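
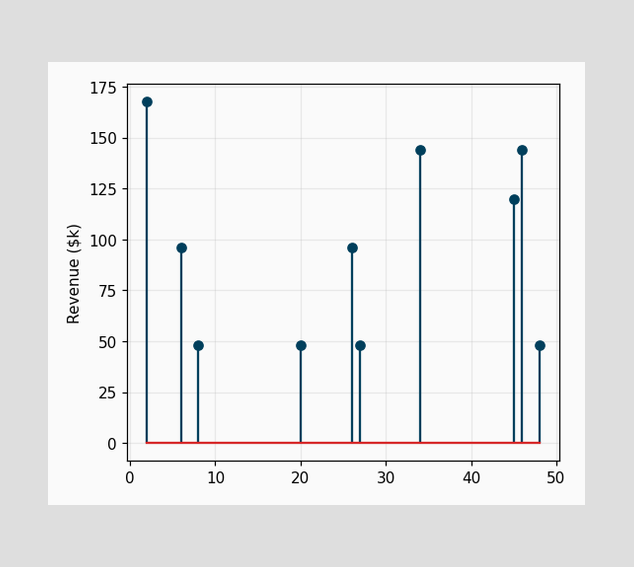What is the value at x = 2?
The stem at x=2 reaches $168k.

$168k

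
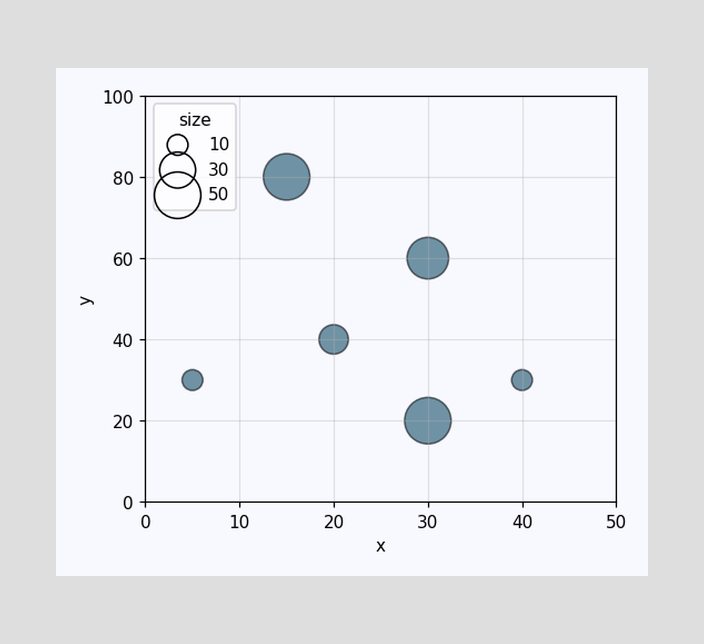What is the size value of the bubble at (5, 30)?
Matching the bubble at (5, 30) against the size legend gives 10.

10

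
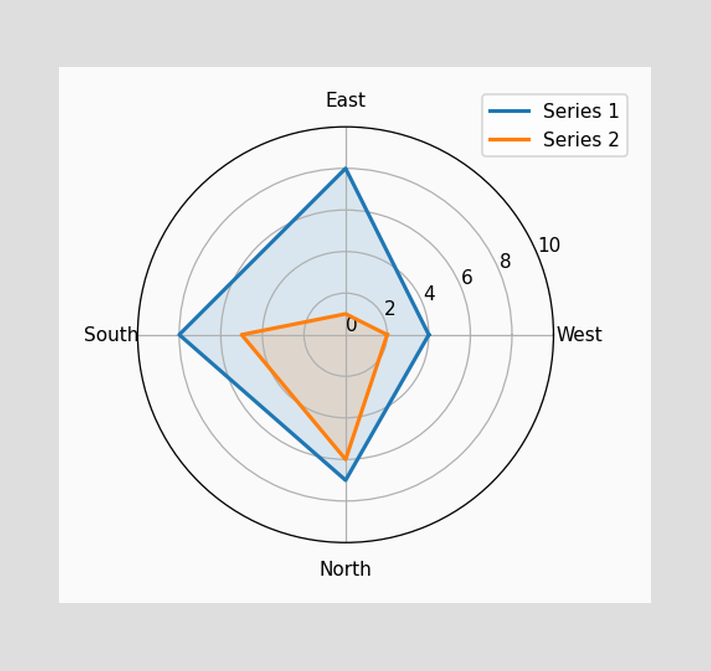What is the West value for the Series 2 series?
On the West axis, Series 2 reaches 2.

2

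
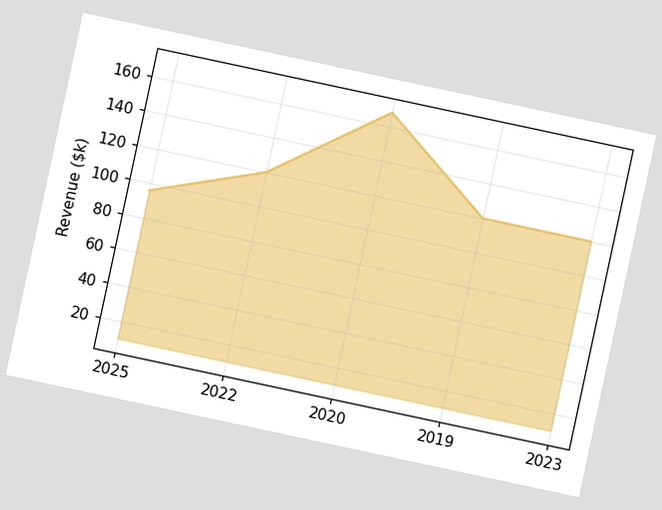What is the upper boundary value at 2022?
The chart is tilted about 12° clockwise. At 2022 the upper boundary is at $120k.

$120k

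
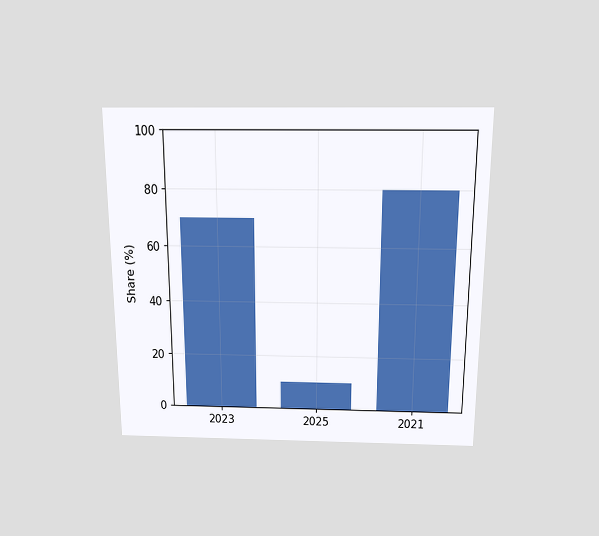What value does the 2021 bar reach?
80%

The chart is viewed slightly from above. Reading along the chart's y-axis, the 2021 bar reaches 80%.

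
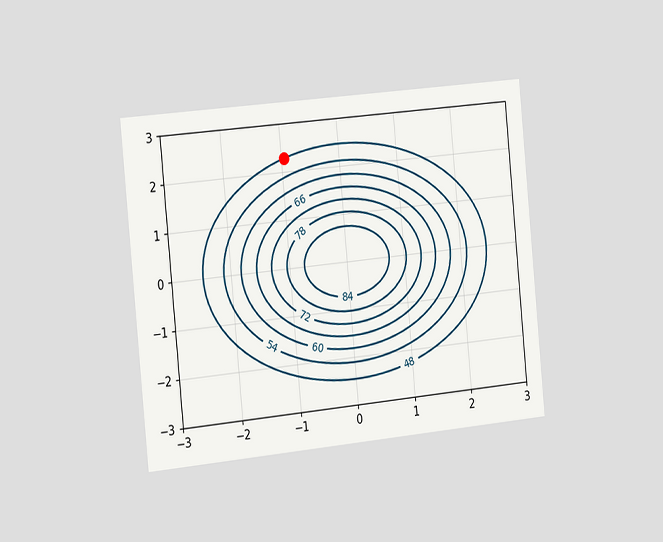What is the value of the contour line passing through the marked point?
The chart is tilted about 6° counter-clockwise and viewed slightly from the left. The marked point sits on the contour labelled 48.

48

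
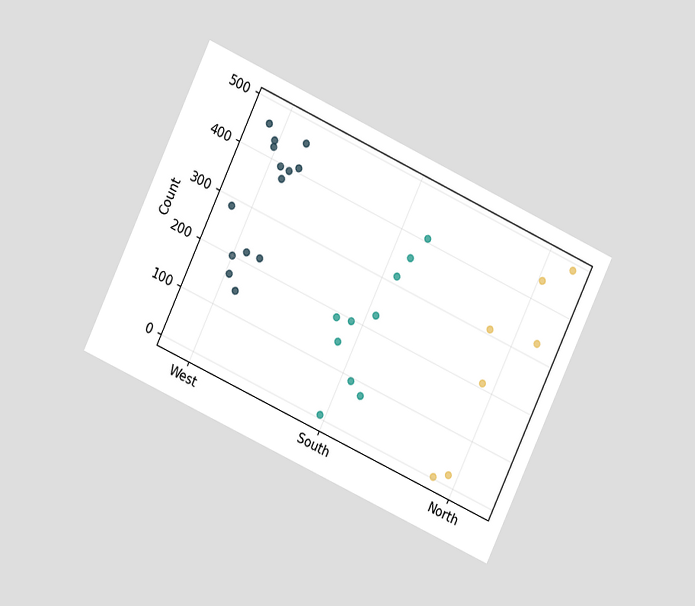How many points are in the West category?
14

The chart is tilted about 25° clockwise and viewed at a slight angle. Counting the markers in the West column gives 14.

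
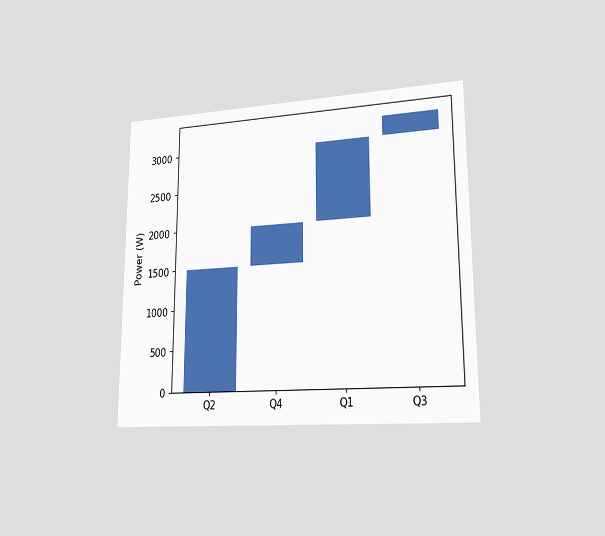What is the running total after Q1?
The chart is viewed slightly from the right. After Q1 the running total reaches 3000W.

3000W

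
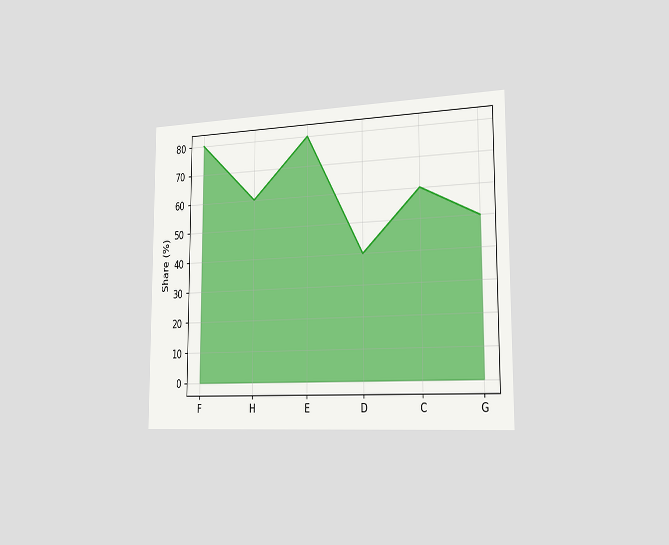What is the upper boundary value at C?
The chart is viewed slightly from the right. At C the upper boundary is at 60%.

60%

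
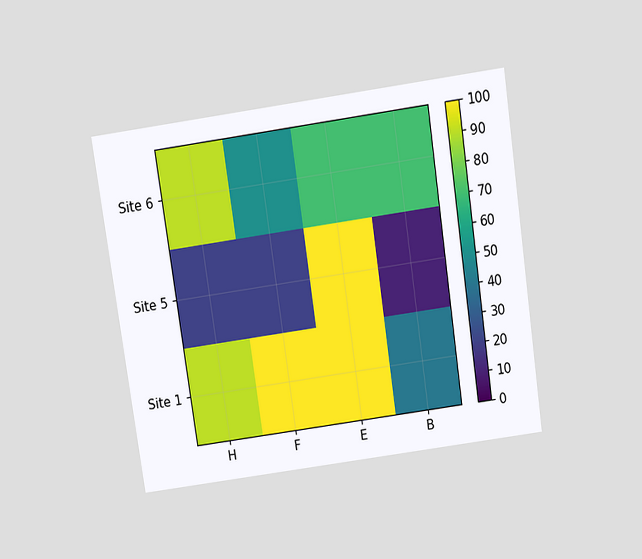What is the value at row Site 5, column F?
20

The chart is tilted about 8° counter-clockwise and viewed slightly from above. Matching cell (Site 5, F) against the colorbar gives 20.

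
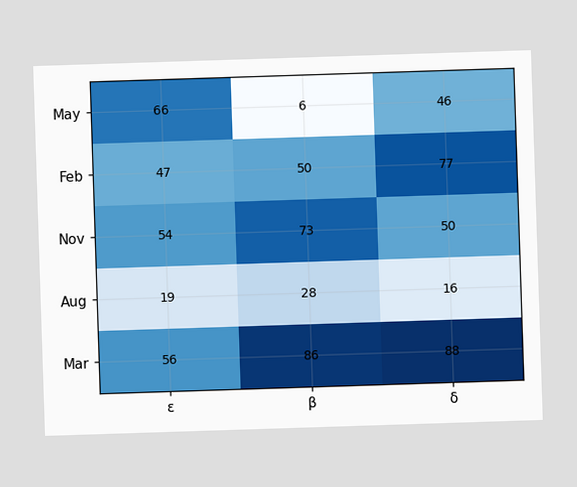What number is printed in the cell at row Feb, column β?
50

The (Feb, β) cell reads 50.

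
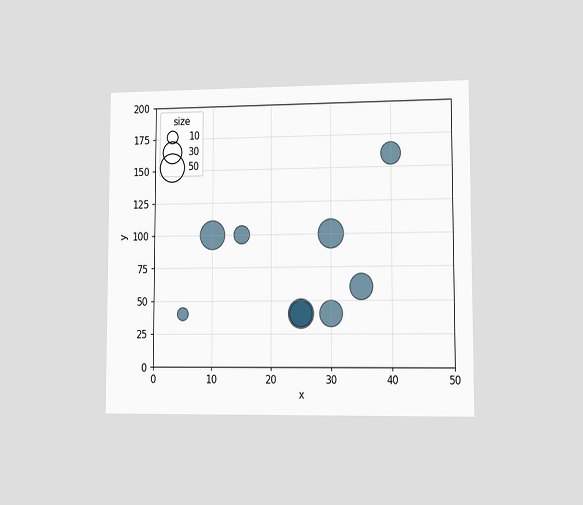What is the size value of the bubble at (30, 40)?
40

The chart is viewed slightly from the right. Matching the bubble at (30, 40) against the size legend gives 40.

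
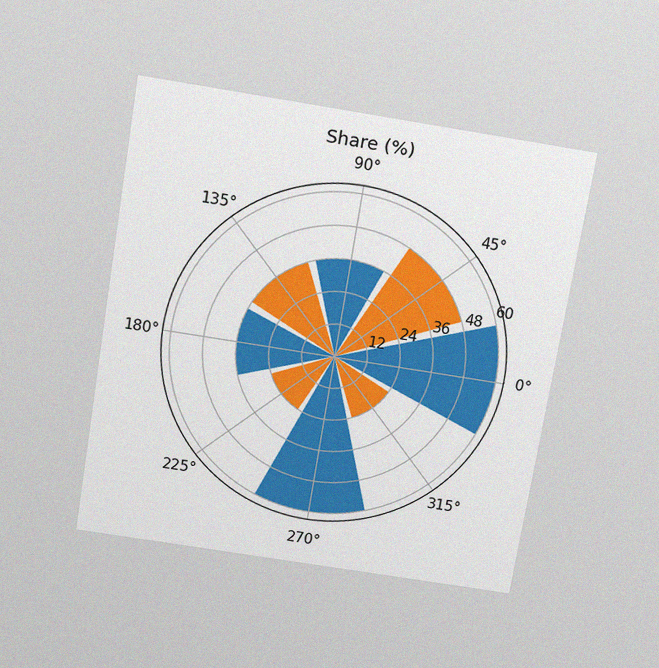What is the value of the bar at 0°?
The chart is tilted about 9° clockwise and viewed slightly from above, with some photo noise. The bar at 0° reaches 60% on the radial axis.

60%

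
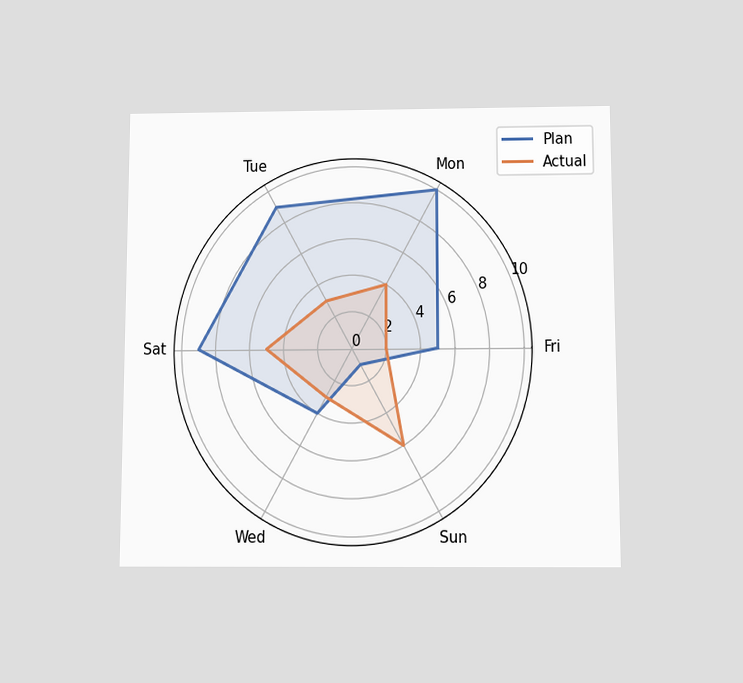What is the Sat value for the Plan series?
The chart is viewed slightly from below. On the Sat axis, Plan reaches 9.

9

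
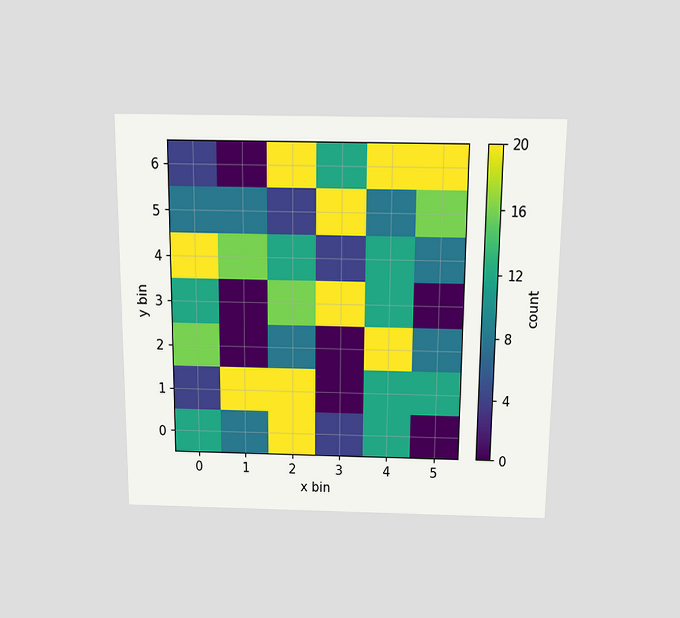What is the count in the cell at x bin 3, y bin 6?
12

The chart is viewed slightly from above. Matching the cell (3, 6) against the colorbar gives 12.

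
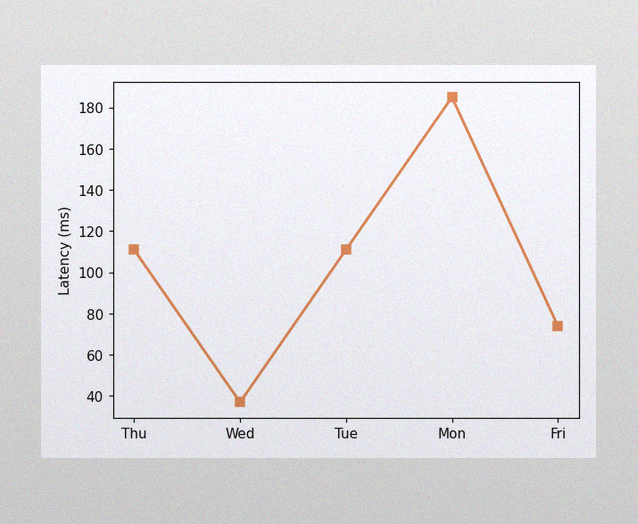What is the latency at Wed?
37ms

The image has some photo noise and uneven lighting. At Wed, the line is at 37ms.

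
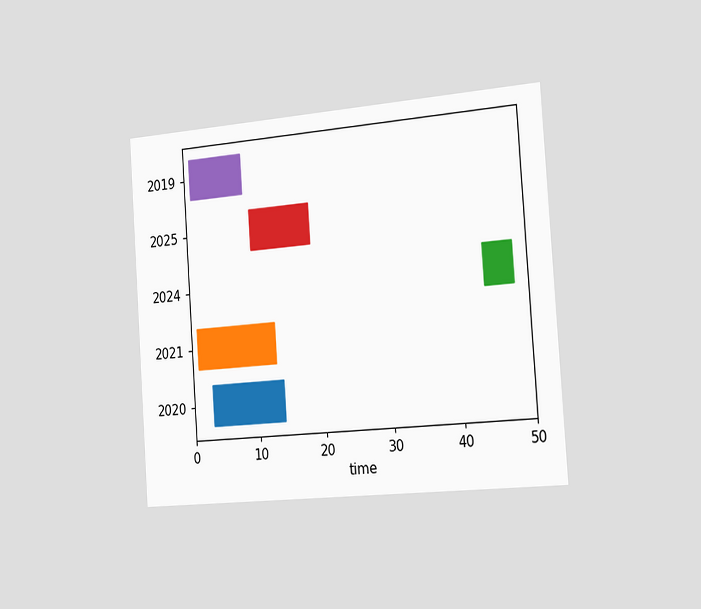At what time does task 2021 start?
1

The chart is tilted about 4° counter-clockwise and viewed slightly from the right. The 2021 bar begins at t=1.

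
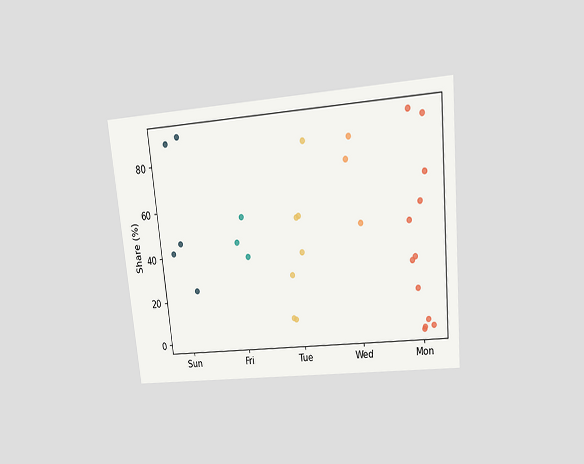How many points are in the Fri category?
The chart is tilted about 6° counter-clockwise and viewed at a slight angle. Counting the markers in the Fri column gives 3.

3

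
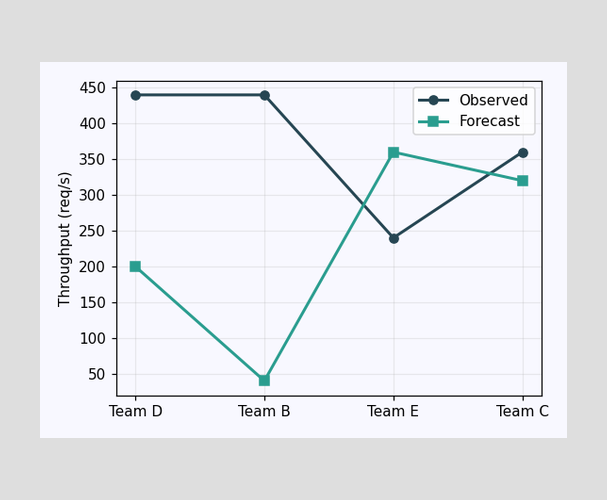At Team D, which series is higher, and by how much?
Observed, by 240req/s

At Team D, Observed sits above the other line by 240req/s.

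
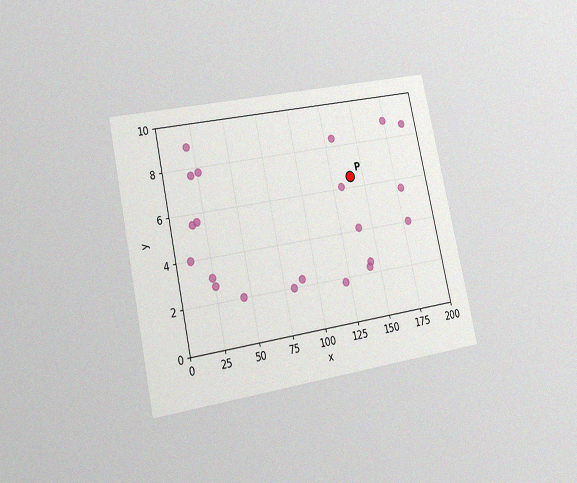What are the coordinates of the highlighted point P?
(140, 6.5)

The chart is tilted about 12° counter-clockwise and viewed at a slight angle, with some photo noise. Following the gridlines from P to each axis, P sits at (140, 6.5).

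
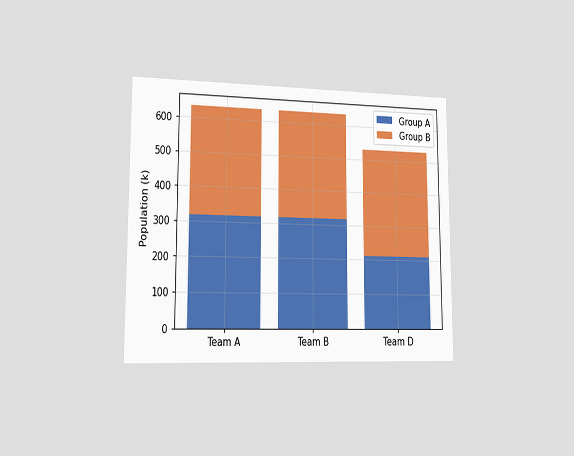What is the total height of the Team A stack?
The chart is viewed slightly from the left. The Team A stack's top reaches 636k on the y-axis.

636k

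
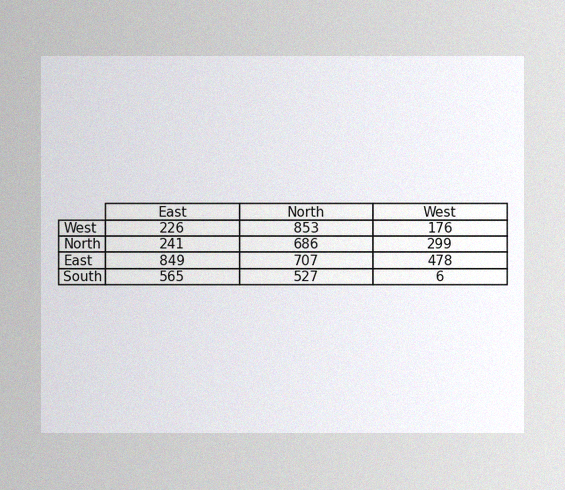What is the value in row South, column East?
The image has some photo noise and uneven lighting. The (South, East) cell reads 565.

565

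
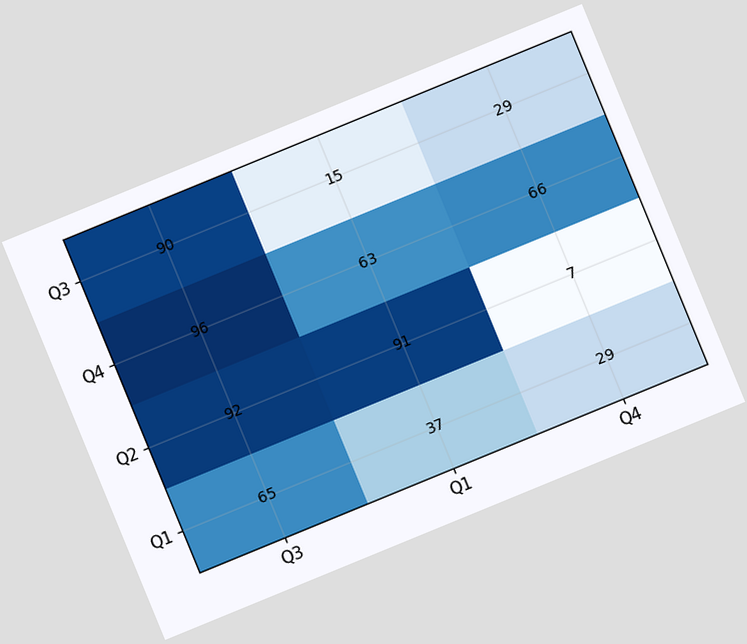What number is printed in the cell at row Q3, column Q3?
90

The chart is tilted about 22° counter-clockwise. The (Q3, Q3) cell reads 90.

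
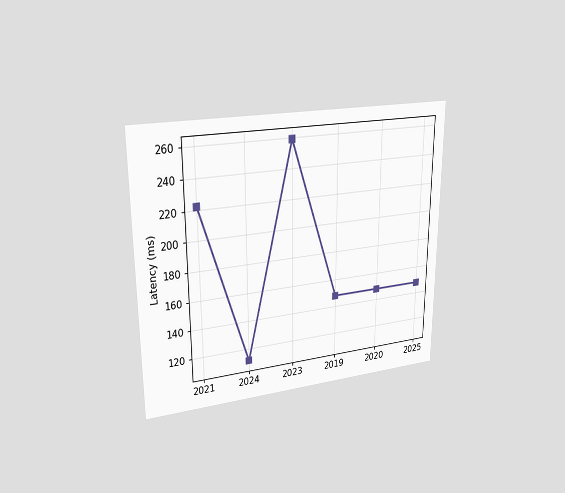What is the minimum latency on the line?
The chart is viewed at a slight angle. The lowest point is at 2024, and reading across to the y-axis gives 111ms.

111ms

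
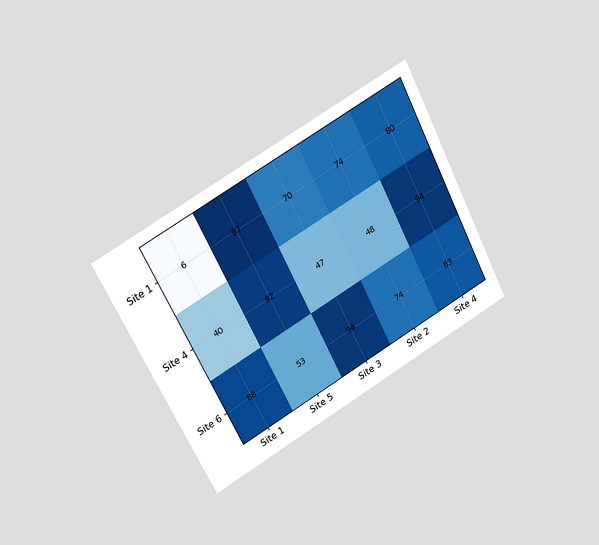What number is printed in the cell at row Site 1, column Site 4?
80

The chart is tilted about 27° counter-clockwise and viewed at a slight angle. The (Site 1, Site 4) cell reads 80.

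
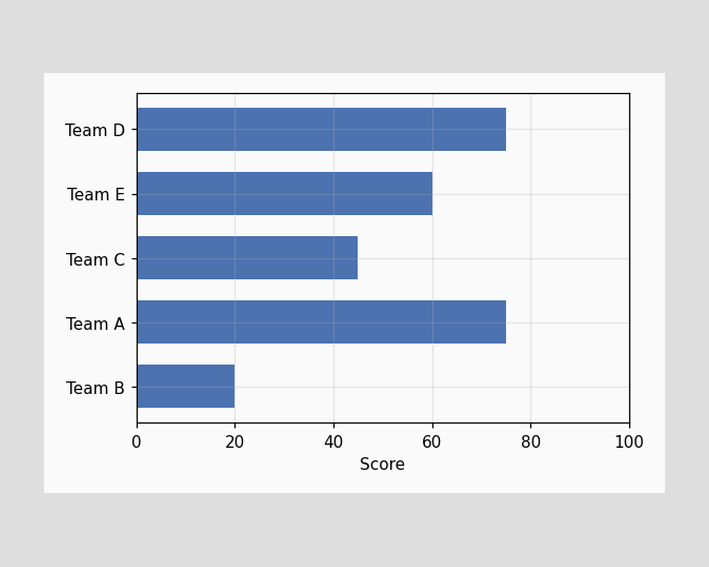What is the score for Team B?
20

Reading along the chart's x-axis, the Team B bar reaches 20.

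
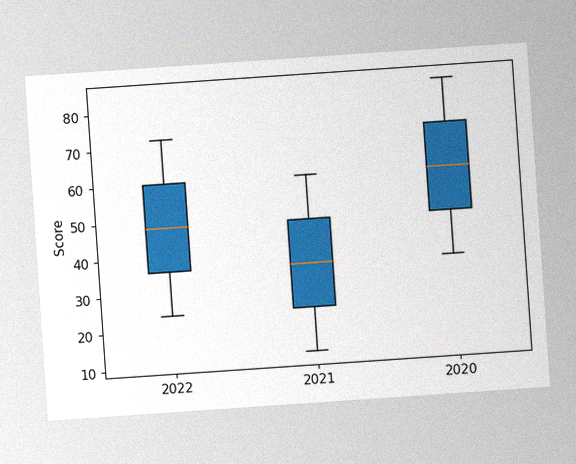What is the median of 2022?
48

The chart is tilted about 4° counter-clockwise, with some photo noise. The median line in the 2022 box sits at 48.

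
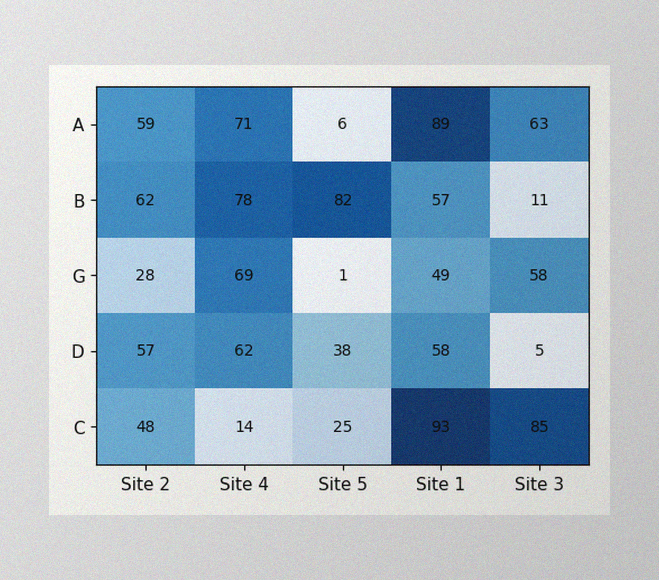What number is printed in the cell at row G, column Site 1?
49

The image has some photo noise and uneven lighting. The (G, Site 1) cell reads 49.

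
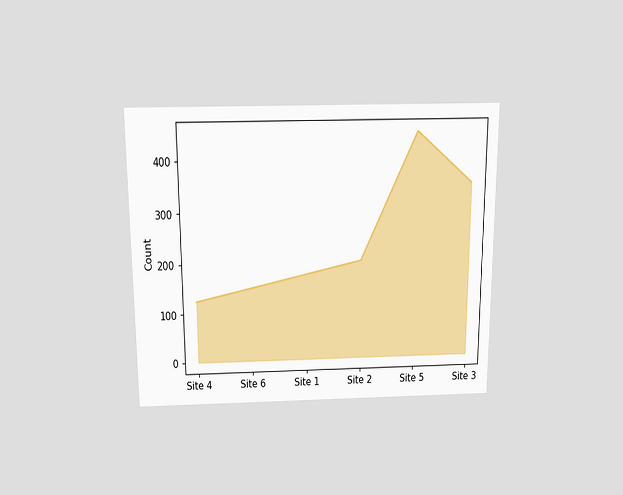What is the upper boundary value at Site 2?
200

The chart is viewed slightly from above. At Site 2 the upper boundary is at 200.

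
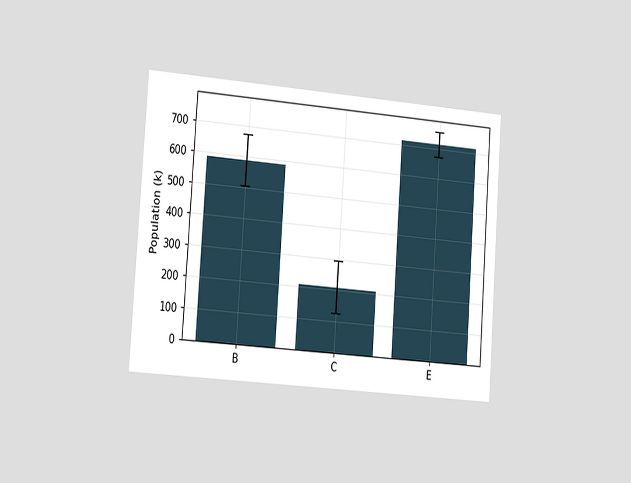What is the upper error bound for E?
The chart is tilted about 4° clockwise and viewed slightly from the left. The E bar's upper whisker reaches 756k.

756k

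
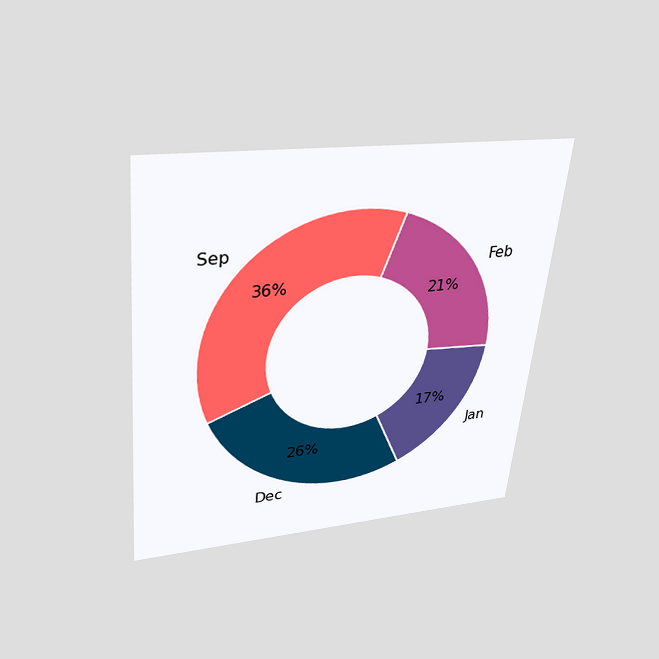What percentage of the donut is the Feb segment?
The chart is tilted about 5° clockwise and viewed slightly from above. The Feb segment takes up 21% of the ring.

21%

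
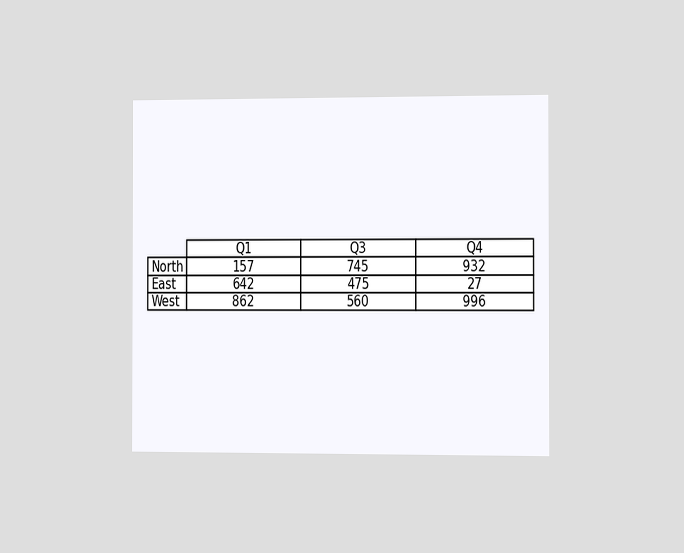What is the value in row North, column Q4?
The chart is viewed slightly from the right. The (North, Q4) cell reads 932.

932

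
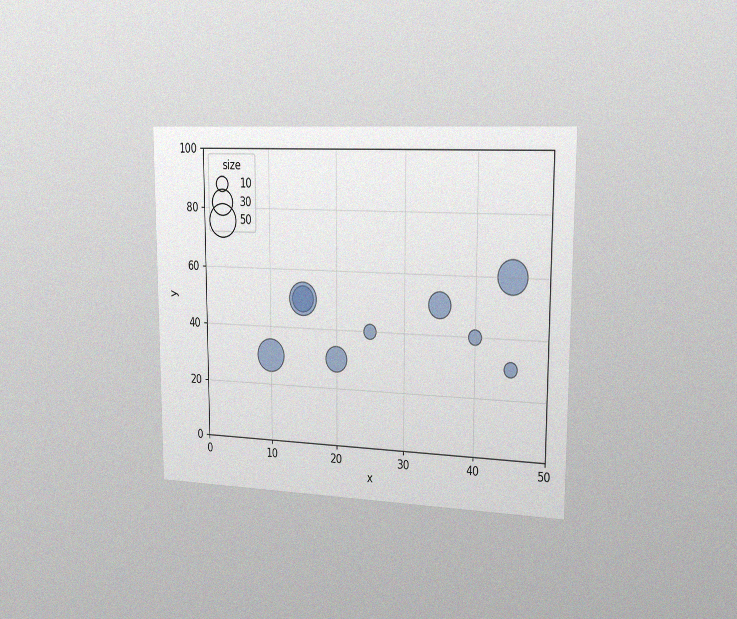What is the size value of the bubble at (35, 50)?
30

The chart is viewed slightly from the right, with some photo noise. Matching the bubble at (35, 50) against the size legend gives 30.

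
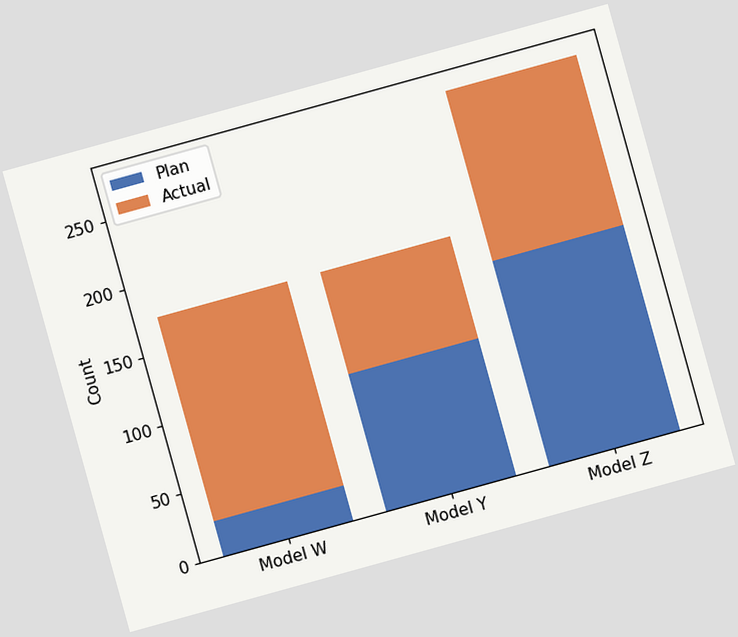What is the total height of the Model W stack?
The chart is tilted about 15° counter-clockwise. The Model W stack's top reaches 175 on the y-axis.

175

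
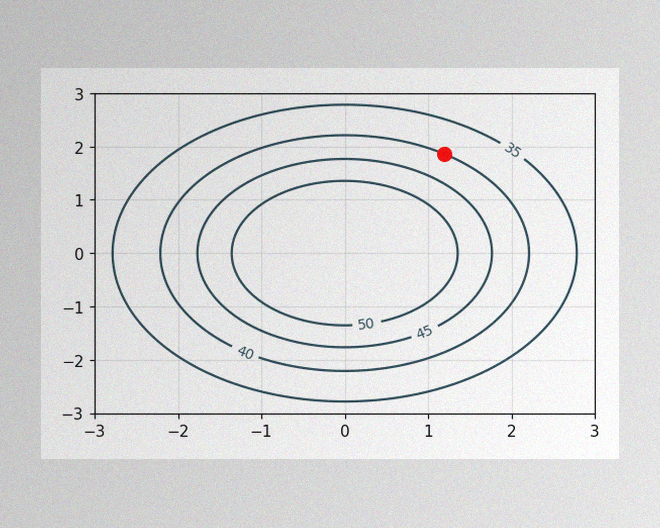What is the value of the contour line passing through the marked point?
The image has some photo noise and uneven lighting. The marked point sits on the contour labelled 40.

40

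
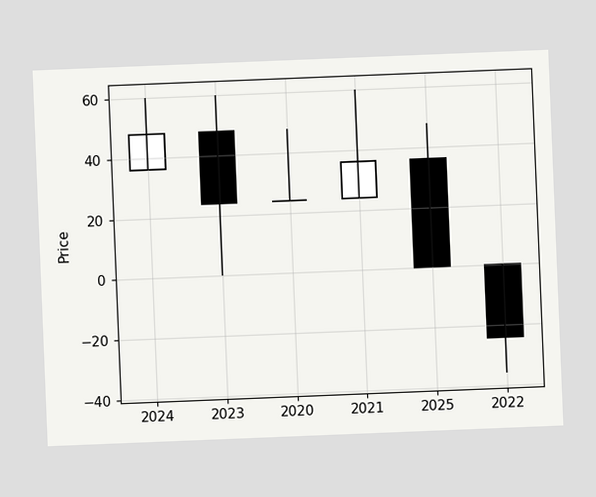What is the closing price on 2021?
The chart is tilted about 2° counter-clockwise. The 2021 candle closes at 36.

36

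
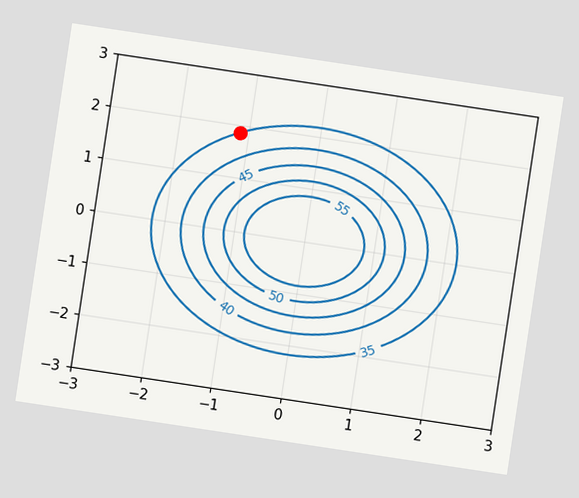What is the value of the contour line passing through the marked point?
35

The chart is tilted about 9° clockwise. The marked point sits on the contour labelled 35.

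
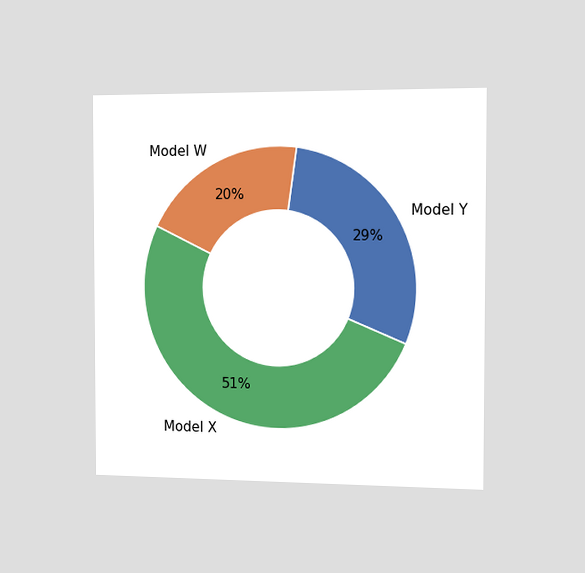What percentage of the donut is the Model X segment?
51%

The chart is viewed slightly from the right. The Model X segment takes up 51% of the ring.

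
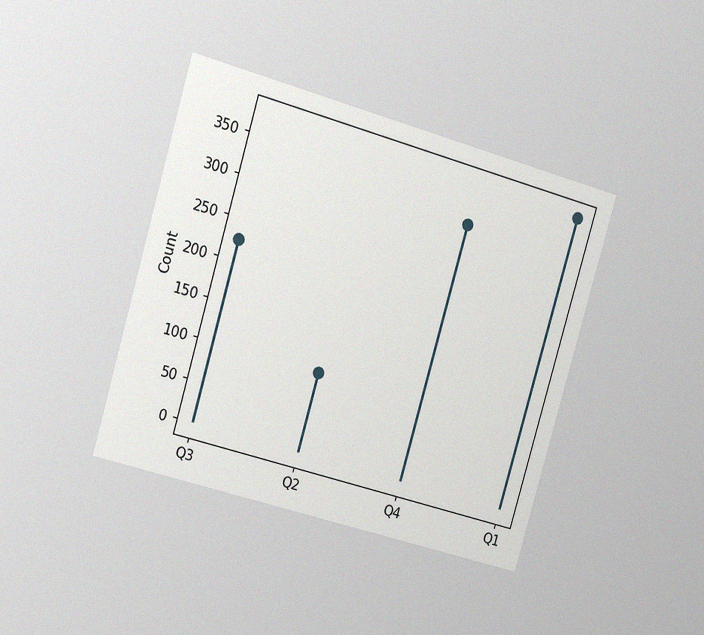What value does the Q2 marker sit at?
The chart is tilted about 16° clockwise and viewed slightly from the left, with some photo noise. The Q2 marker sits at 100.

100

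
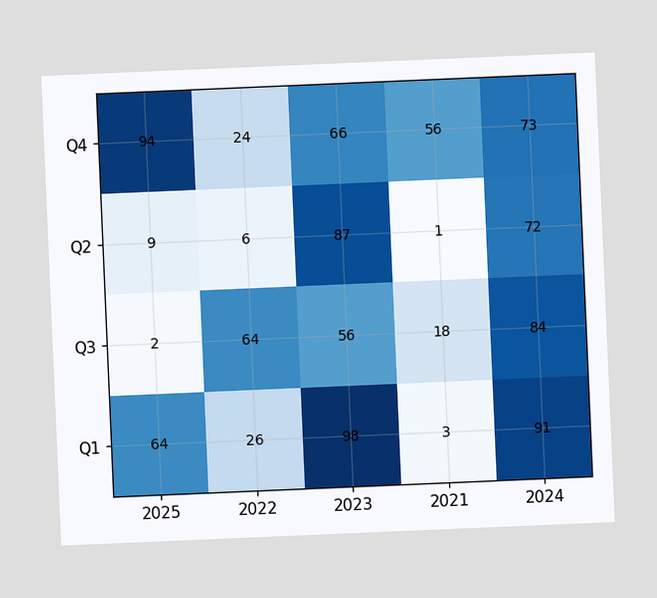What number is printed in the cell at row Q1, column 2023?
The chart is tilted about 2° counter-clockwise. The (Q1, 2023) cell reads 98.

98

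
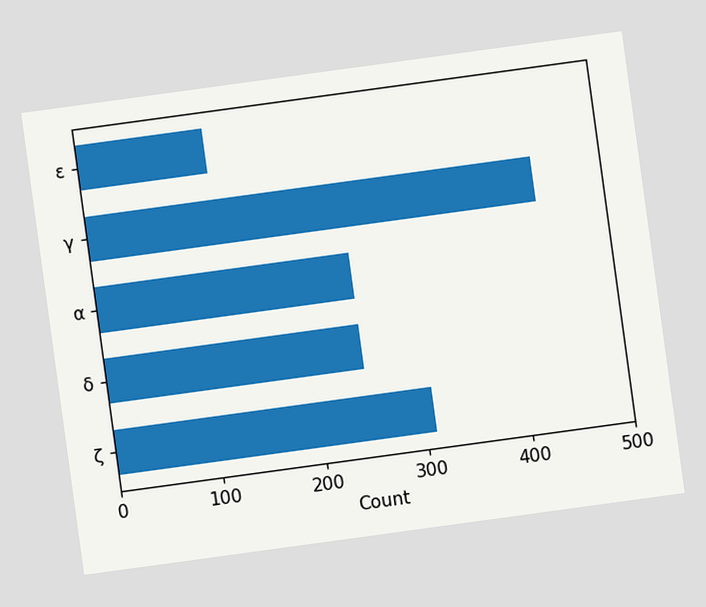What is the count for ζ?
The chart is tilted about 8° counter-clockwise. Reading along the chart's x-axis, the ζ bar reaches 310.

310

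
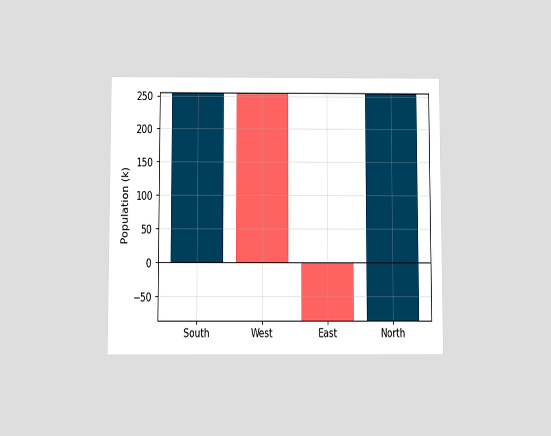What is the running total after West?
0k

The chart is viewed slightly from below. After West the running total reaches 0k.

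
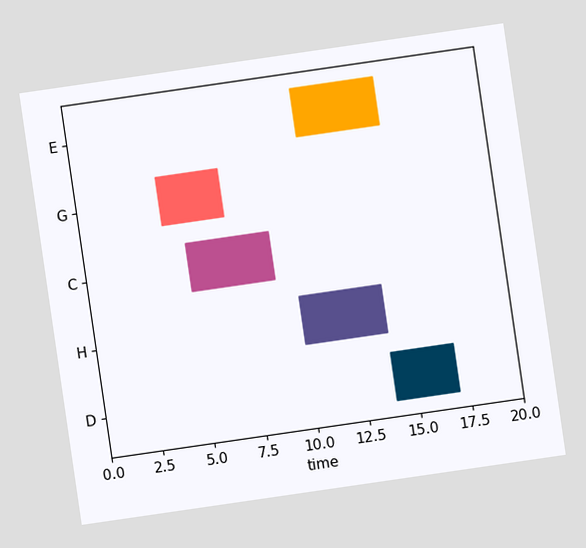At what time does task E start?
11

The chart is tilted about 8° counter-clockwise. The E bar begins at t=11.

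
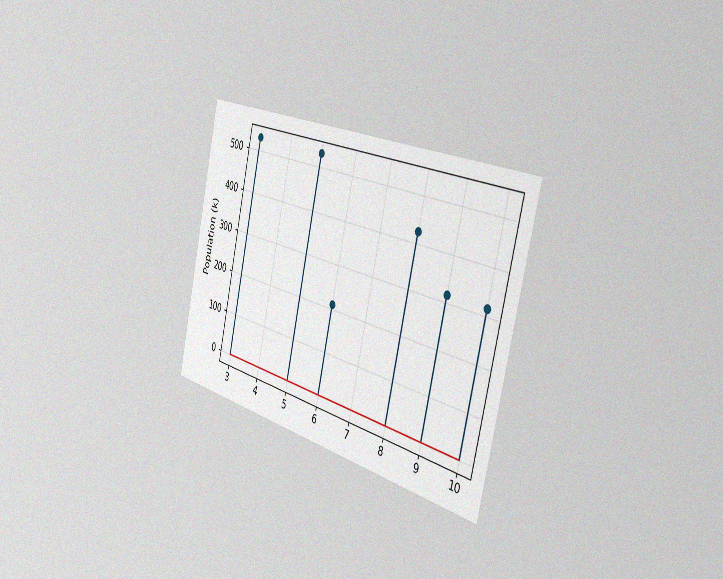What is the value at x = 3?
The chart is tilted about 13° clockwise and viewed slightly from the right, with some photo noise. The stem at x=3 reaches 530k.

530k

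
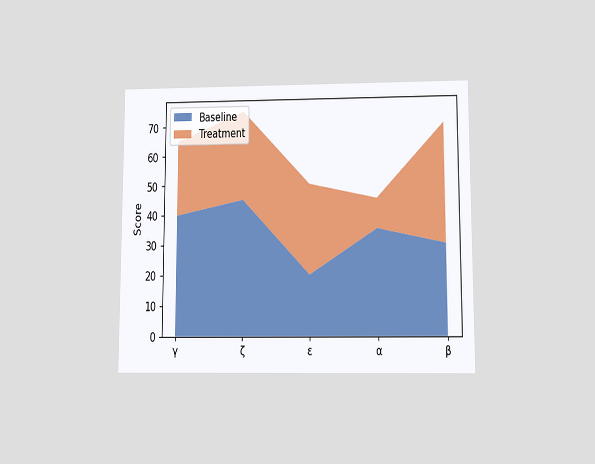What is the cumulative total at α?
45

The chart is viewed slightly from below. The stacked total at α reaches 45.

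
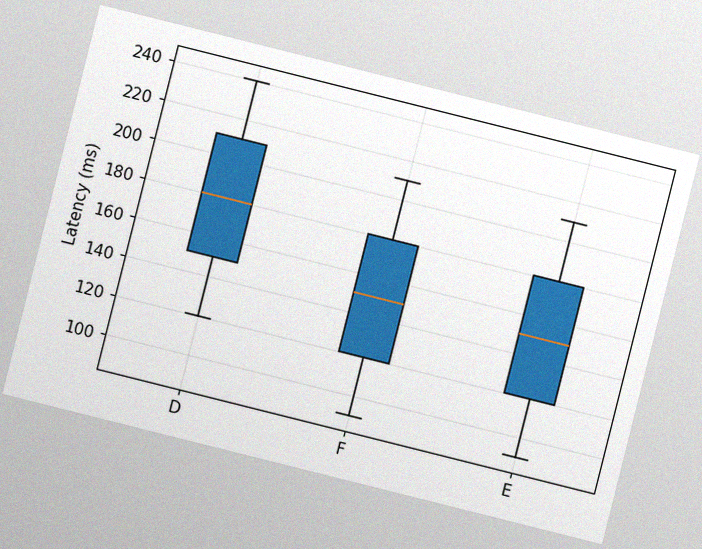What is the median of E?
150ms

The chart is tilted about 14° clockwise, with some photo noise. The median line in the E box sits at 150ms.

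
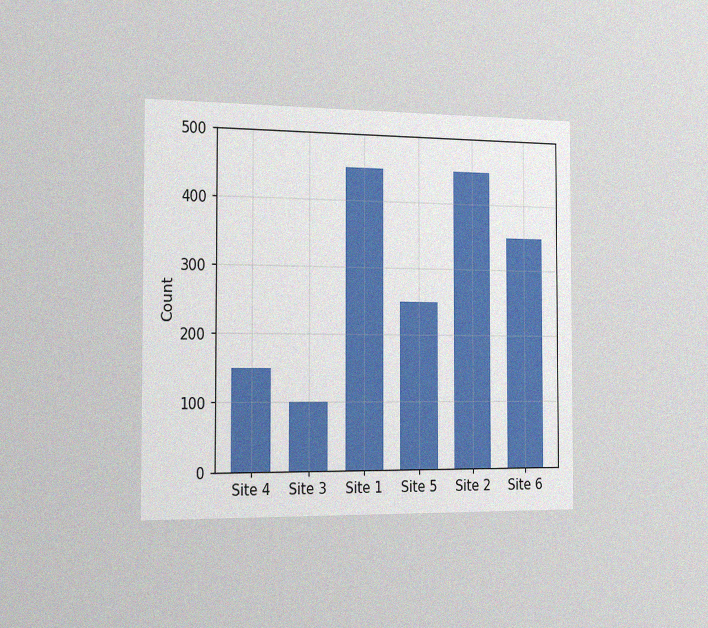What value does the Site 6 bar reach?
350

The chart is viewed slightly from the left, with some photo noise. Reading along the chart's y-axis, the Site 6 bar reaches 350.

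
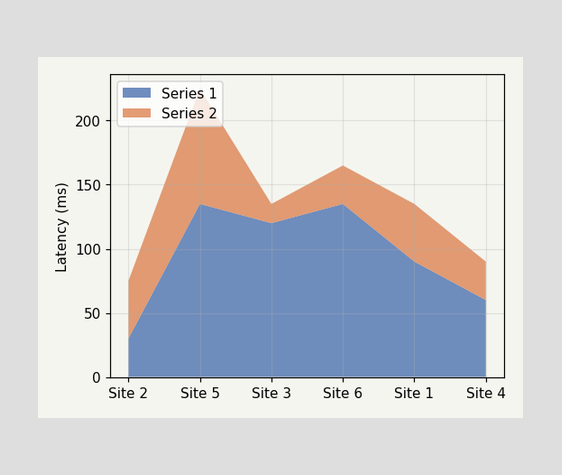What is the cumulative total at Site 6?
165ms

The stacked total at Site 6 reaches 165ms.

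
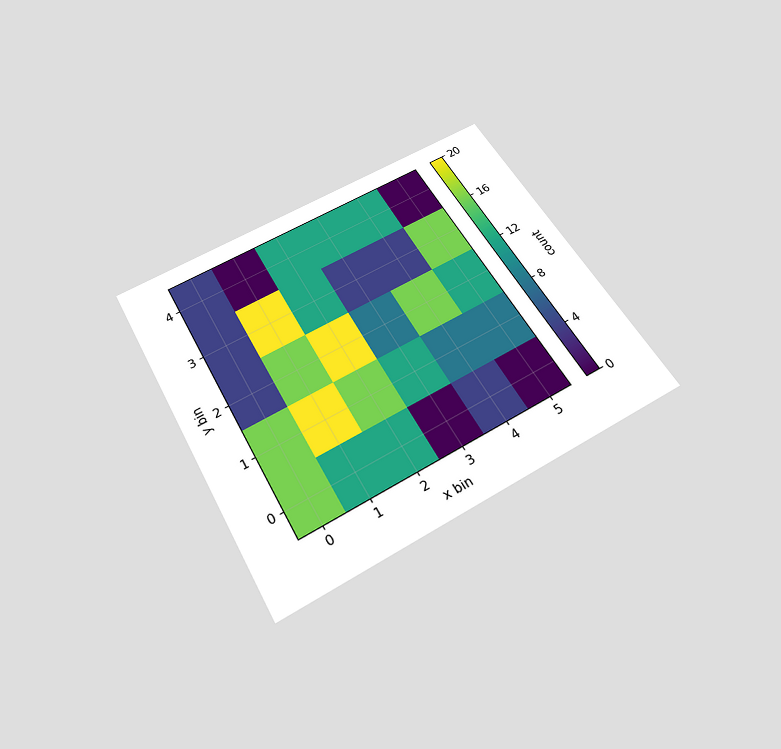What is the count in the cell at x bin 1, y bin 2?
The chart is tilted about 30° counter-clockwise and viewed slightly from below. Matching the cell (1, 2) against the colorbar gives 16.

16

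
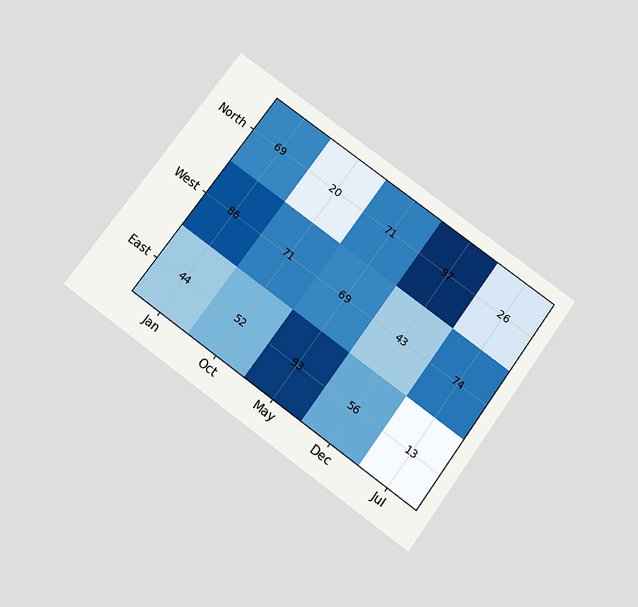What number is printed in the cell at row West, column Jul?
74

The chart is tilted about 36° clockwise and viewed slightly from below. The (West, Jul) cell reads 74.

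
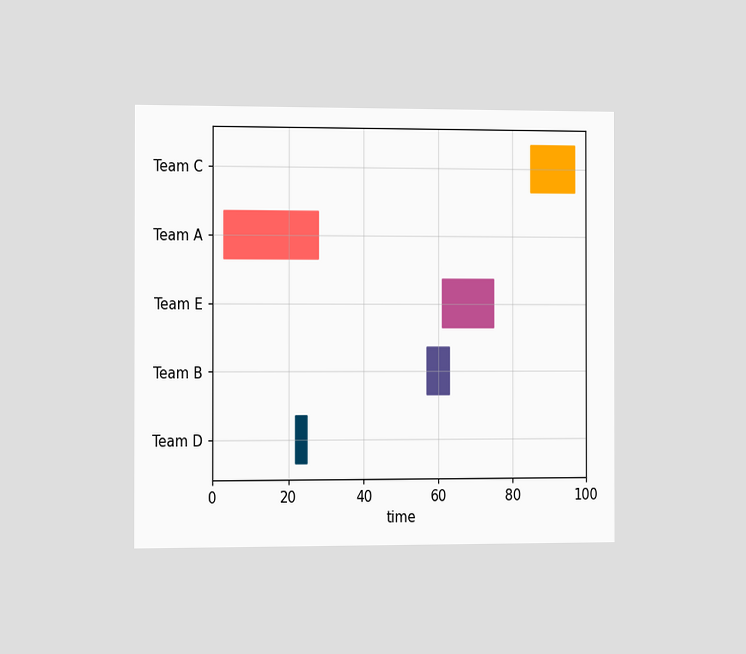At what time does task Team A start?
The chart is viewed slightly from the left. The Team A bar begins at t=3.

3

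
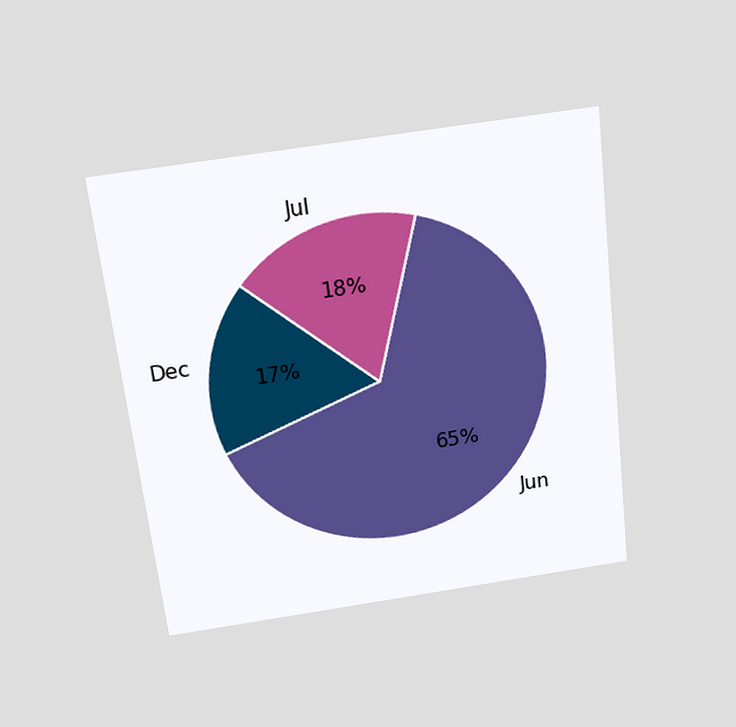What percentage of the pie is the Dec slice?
17%

The chart is tilted about 7° counter-clockwise and viewed slightly from above. The Dec slice takes up 17% of the pie.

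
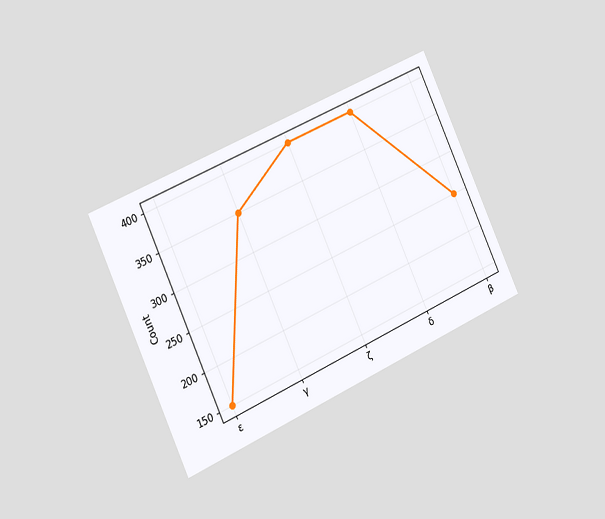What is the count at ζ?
400

The chart is tilted about 24° counter-clockwise and viewed slightly from the left. At ζ, the line is at 400.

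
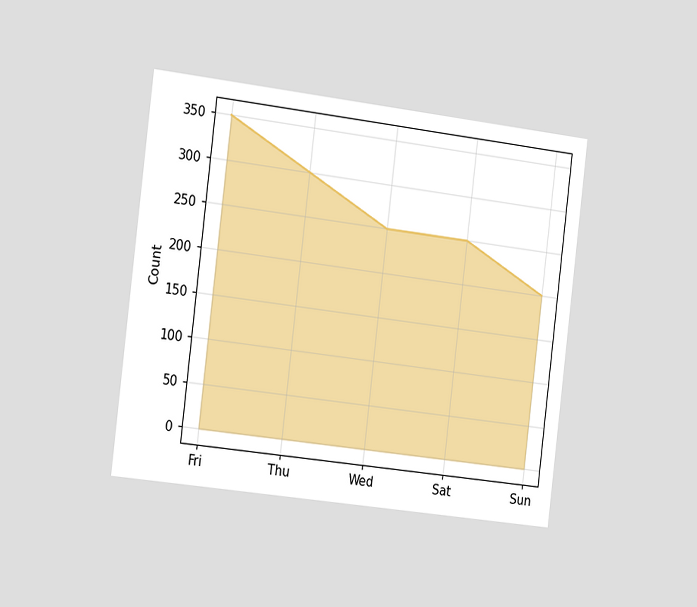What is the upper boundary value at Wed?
250

The chart is tilted about 7° clockwise and viewed slightly from the left. At Wed the upper boundary is at 250.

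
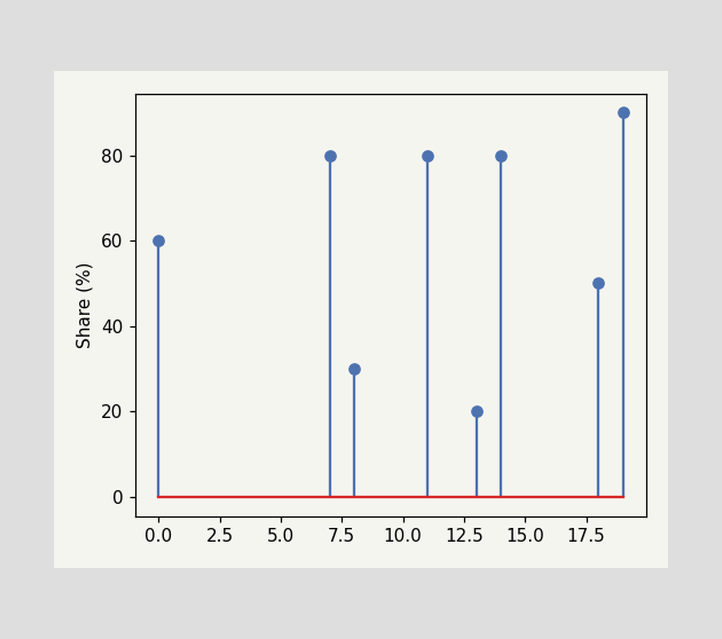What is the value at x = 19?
The stem at x=19 reaches 90%.

90%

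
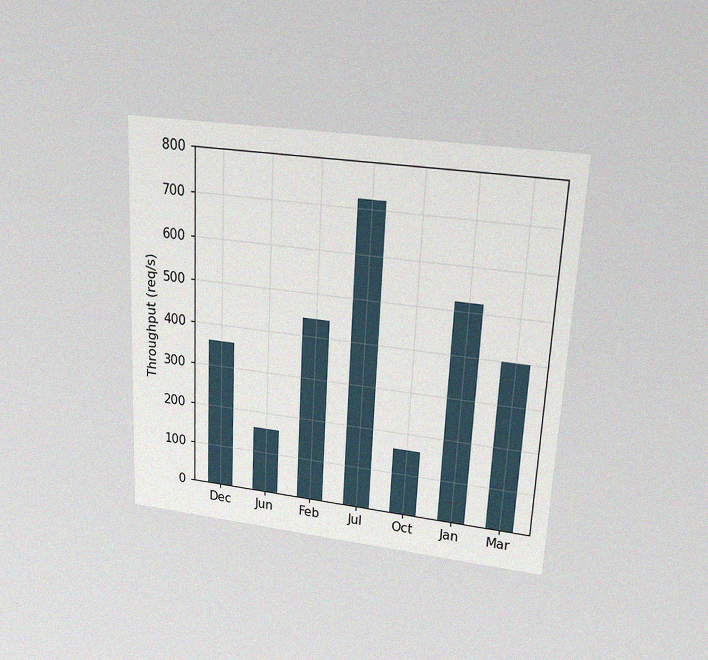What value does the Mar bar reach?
The chart is tilted about 3° clockwise and viewed slightly from above, with some photo noise. Reading along the chart's y-axis, the Mar bar reaches 400req/s.

400req/s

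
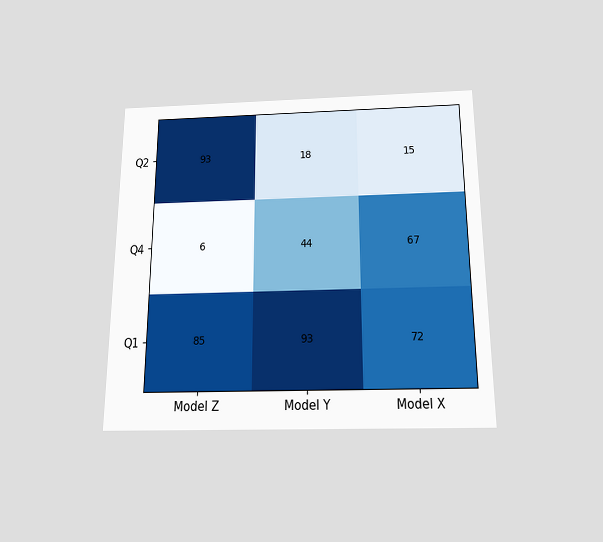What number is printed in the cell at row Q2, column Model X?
The chart is viewed slightly from below. The (Q2, Model X) cell reads 15.

15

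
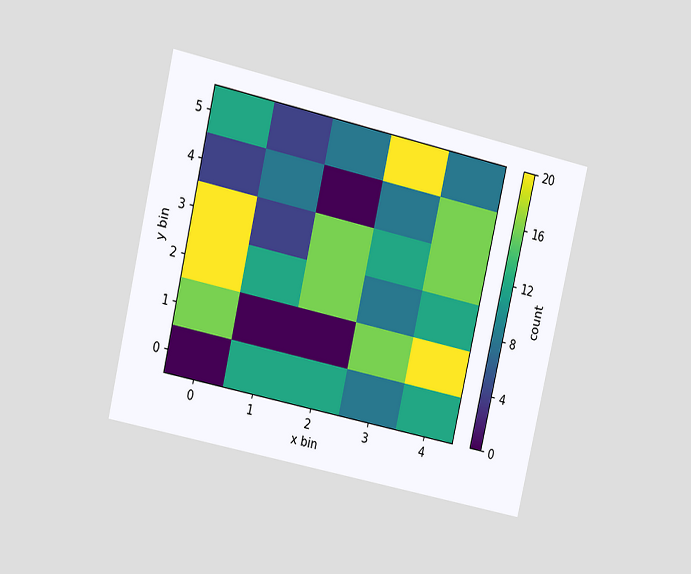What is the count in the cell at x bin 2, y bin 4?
The chart is tilted about 13° clockwise and viewed at a slight angle. Matching the cell (2, 4) against the colorbar gives 0.

0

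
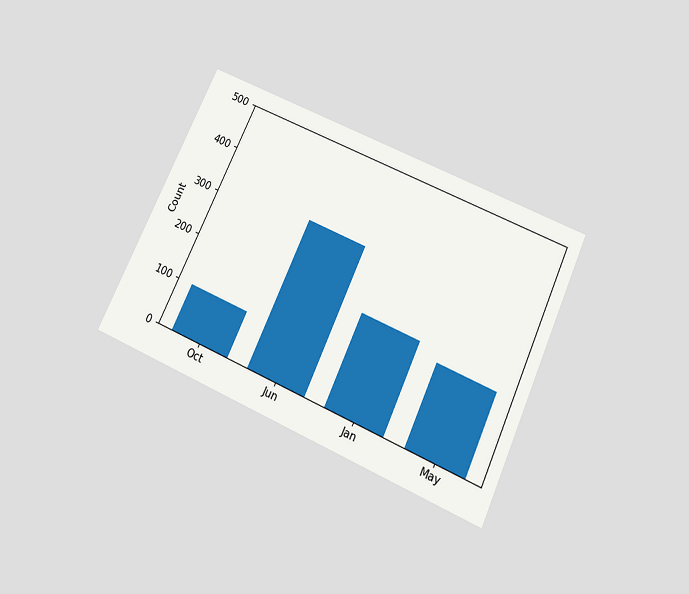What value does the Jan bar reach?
The chart is tilted about 25° clockwise and viewed slightly from below. Reading along the chart's y-axis, the Jan bar reaches 200.

200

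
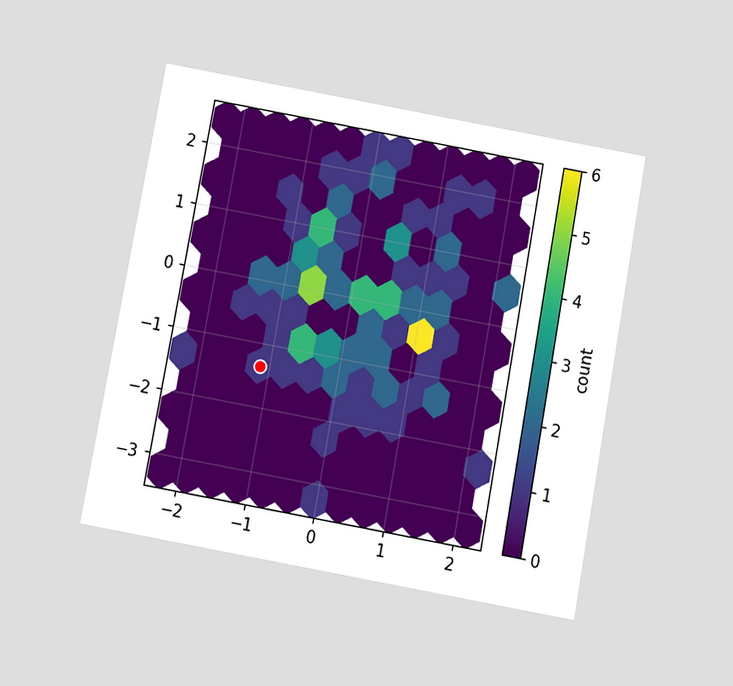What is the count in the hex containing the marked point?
1

The chart is tilted about 10° clockwise and viewed slightly from below. The marked hex reads 1 on the colorbar.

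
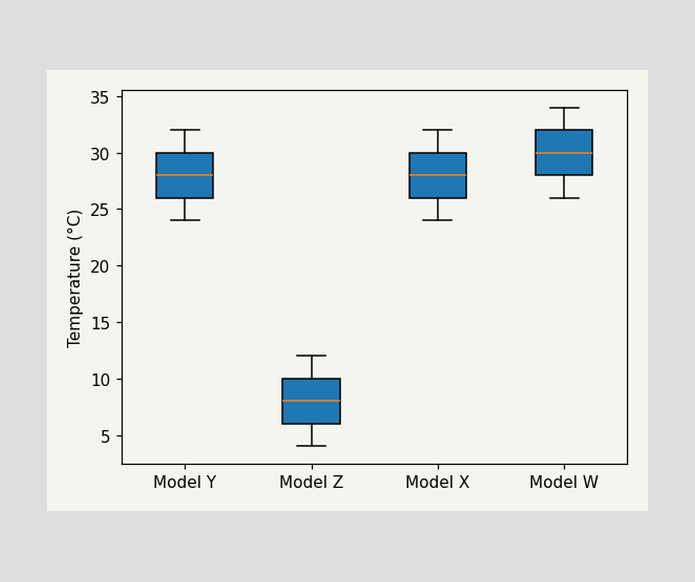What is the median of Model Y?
The median line in the Model Y box sits at 28°C.

28°C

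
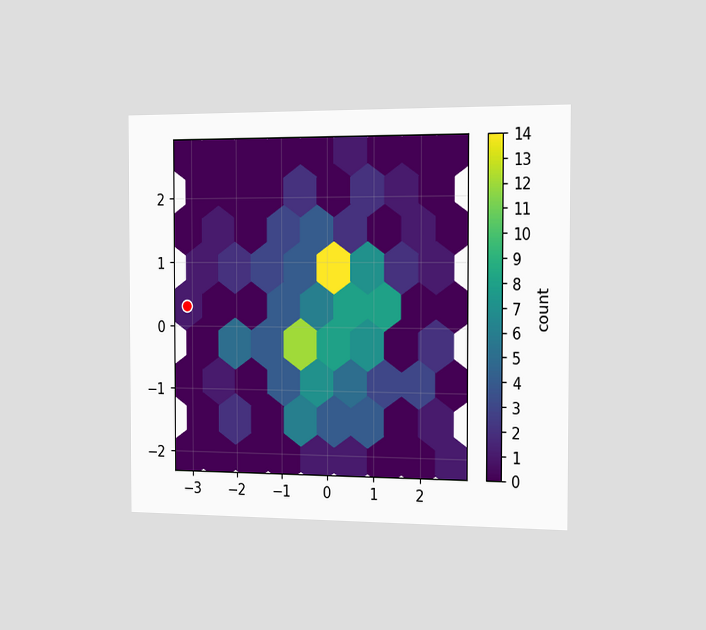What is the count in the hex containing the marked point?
The chart is viewed slightly from the right. The marked hex reads 1 on the colorbar.

1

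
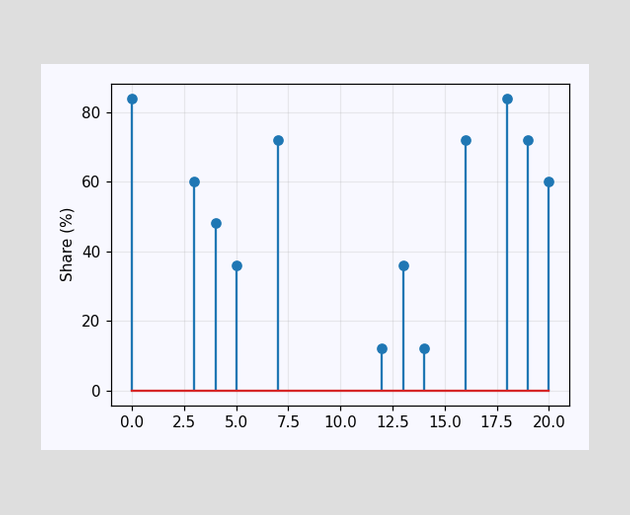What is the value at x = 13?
36%

The stem at x=13 reaches 36%.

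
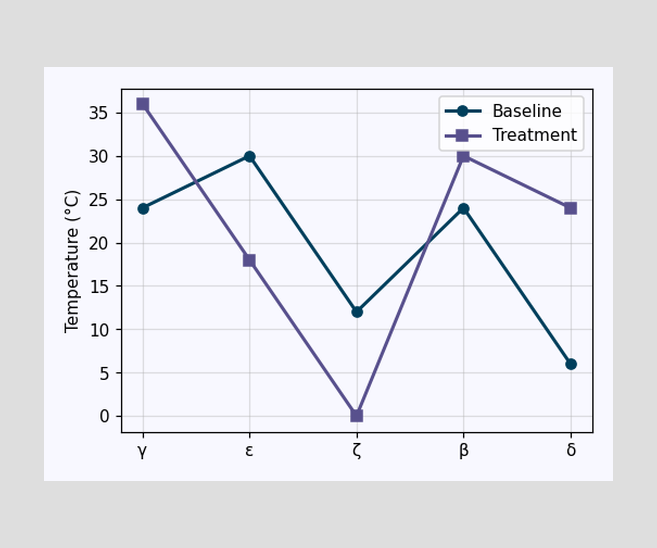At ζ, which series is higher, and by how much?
Baseline, by 12°C

At ζ, Baseline sits above the other line by 12°C.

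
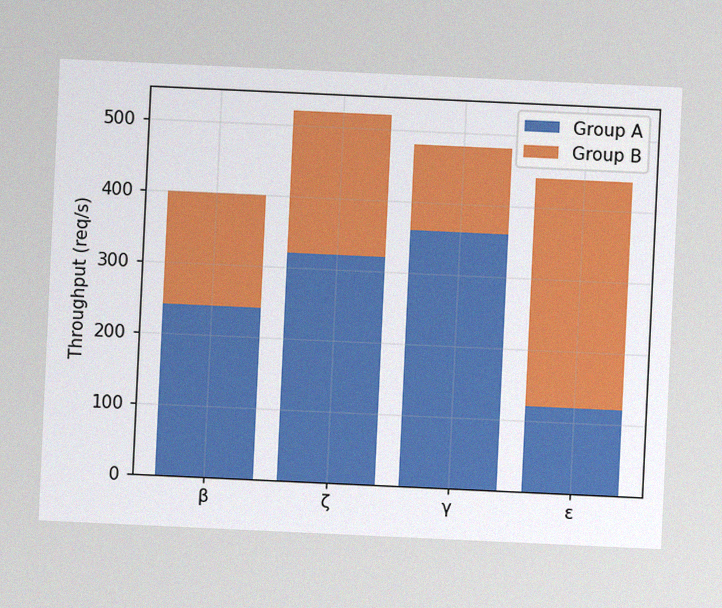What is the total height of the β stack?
400req/s

The chart is tilted about 3° clockwise, with some photo noise. The β stack's top reaches 400req/s on the y-axis.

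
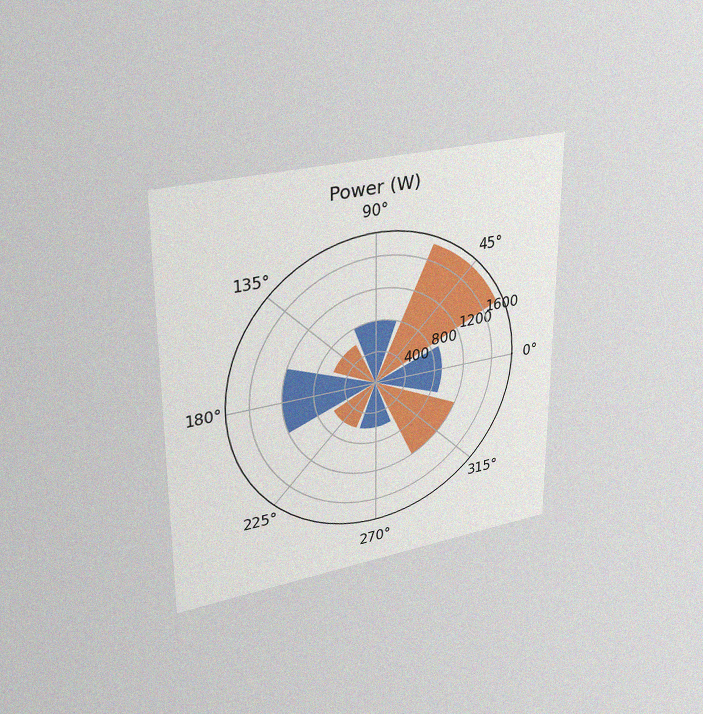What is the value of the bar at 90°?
The chart is viewed at a slight angle, with some photo noise. The bar at 90° reaches 800W on the radial axis.

800W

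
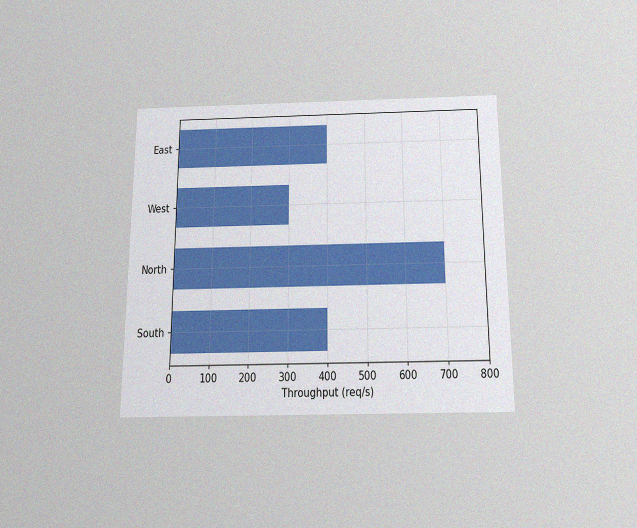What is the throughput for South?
400req/s

The chart is viewed slightly from below, with some photo noise. Reading along the chart's x-axis, the South bar reaches 400req/s.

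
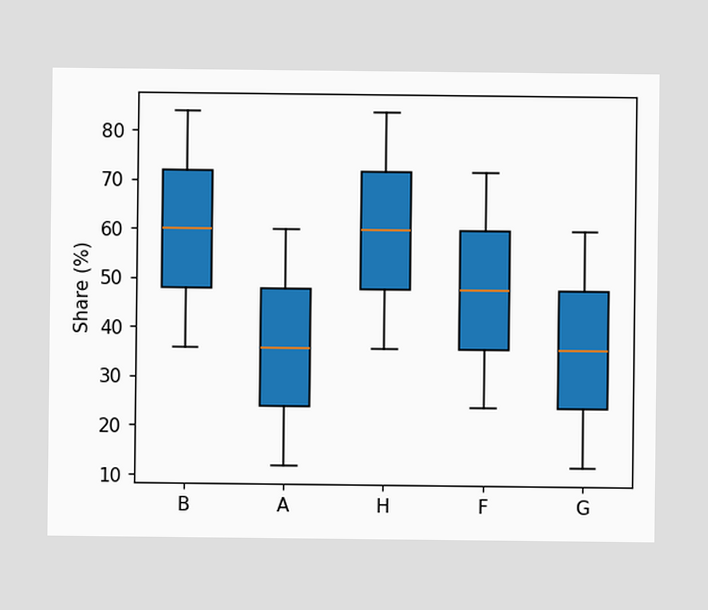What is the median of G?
The median line in the G box sits at 36%.

36%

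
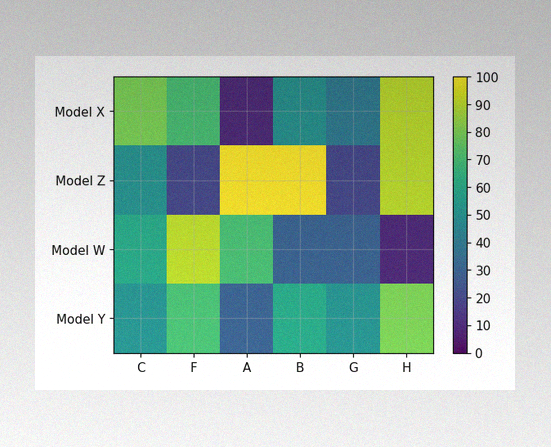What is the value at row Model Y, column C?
50

The image has some photo noise and uneven lighting. Matching cell (Model Y, C) against the colorbar gives 50.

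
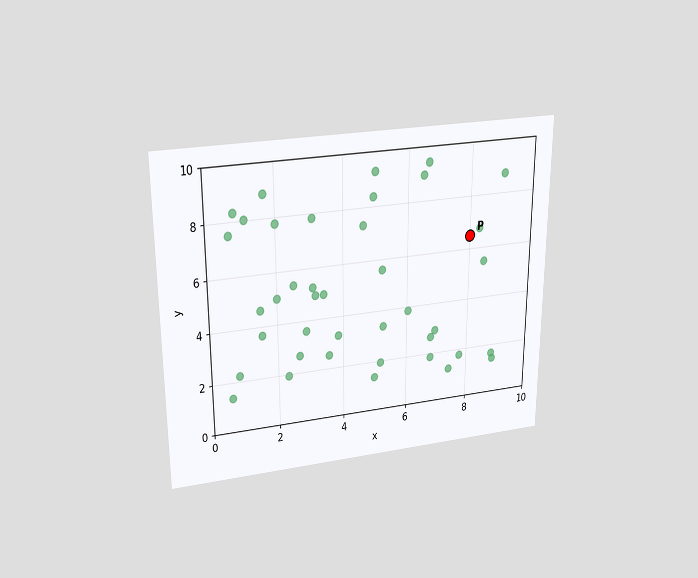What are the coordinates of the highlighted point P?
The chart is viewed slightly from above. Following the gridlines from P to each axis, P sits at (8, 6.5).

(8, 6.5)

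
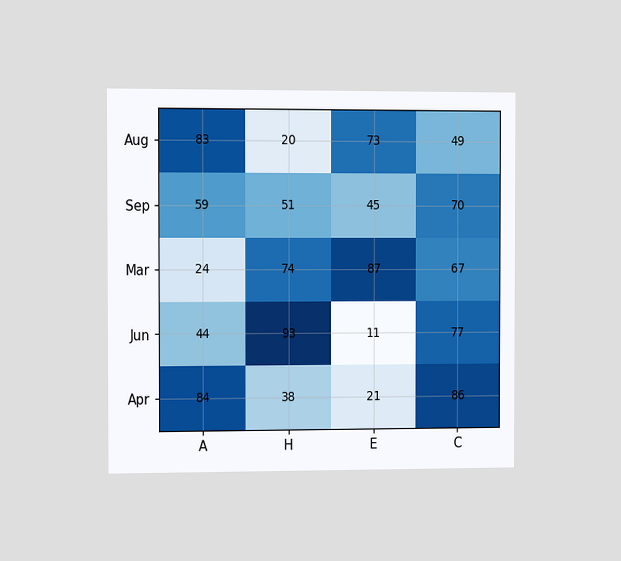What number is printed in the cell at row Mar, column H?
74

The chart is viewed slightly from the left. The (Mar, H) cell reads 74.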